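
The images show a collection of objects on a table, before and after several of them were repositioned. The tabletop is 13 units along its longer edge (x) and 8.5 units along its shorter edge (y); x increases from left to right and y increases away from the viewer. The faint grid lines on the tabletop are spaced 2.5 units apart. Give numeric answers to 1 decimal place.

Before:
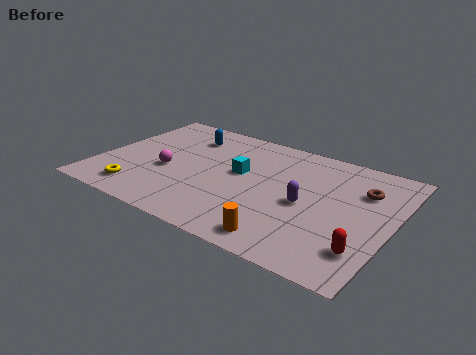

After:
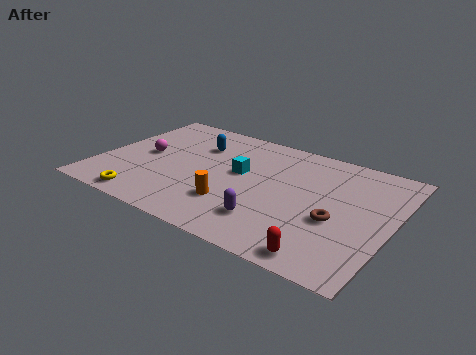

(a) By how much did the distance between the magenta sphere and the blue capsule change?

-0.3

They were about 3.1 units apart before and 2.8 after — 0.3 units closer together.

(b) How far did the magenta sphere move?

1.4

The magenta sphere was near (3.1, 3.5) before and (1.9, 4.3) after, so it travelled √(1.2² + 0.8²) ≈ 1.4 units.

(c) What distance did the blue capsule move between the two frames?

0.8

The blue capsule moved from about (3.4, 6.6) to (4.0, 6.1), a distance of √(0.6² + 0.5²) ≈ 0.8.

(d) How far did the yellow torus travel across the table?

0.6

From (2.2, 1.4) to (2.6, 0.9), the yellow torus covered √(0.4² + 0.5²) ≈ 0.6 units.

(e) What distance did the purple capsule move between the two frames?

2.3

The purple capsule moved from about (9.3, 3.9) to (8.0, 2.0), a distance of √(1.3² + 1.9²) ≈ 2.3.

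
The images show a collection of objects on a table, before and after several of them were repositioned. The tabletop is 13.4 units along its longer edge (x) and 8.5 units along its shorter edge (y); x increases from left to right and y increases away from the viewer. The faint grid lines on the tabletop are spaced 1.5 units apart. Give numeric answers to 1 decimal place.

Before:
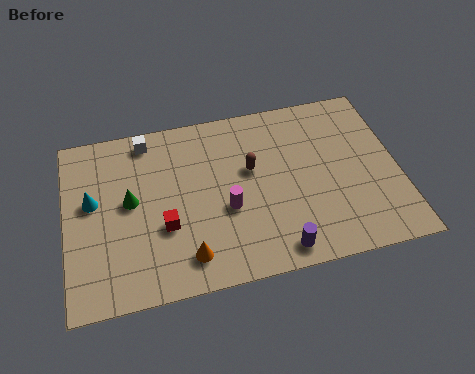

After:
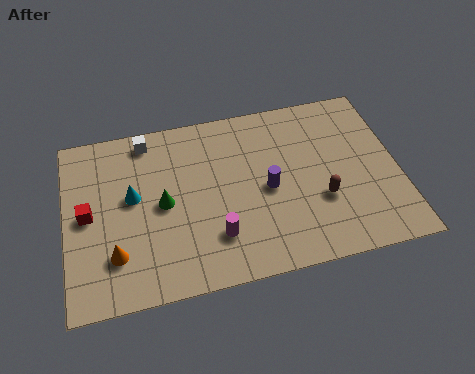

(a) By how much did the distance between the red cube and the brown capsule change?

+5.3

They were about 4.1 units apart before and 9.4 after — 5.3 units further apart.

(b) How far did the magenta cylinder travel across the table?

1.3

The magenta cylinder was near (6.4, 3.4) before and (5.9, 2.2) after, so it travelled √(0.5² + 1.2²) ≈ 1.3 units.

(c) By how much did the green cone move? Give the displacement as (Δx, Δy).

(1.3, -0.4)

The green cone started near (2.6, 4.6) and ended near (3.9, 4.2).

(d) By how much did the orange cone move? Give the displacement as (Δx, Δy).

(-2.8, 0.7)

The orange cone was at about (4.7, 1.5) and moved to about (1.9, 2.2).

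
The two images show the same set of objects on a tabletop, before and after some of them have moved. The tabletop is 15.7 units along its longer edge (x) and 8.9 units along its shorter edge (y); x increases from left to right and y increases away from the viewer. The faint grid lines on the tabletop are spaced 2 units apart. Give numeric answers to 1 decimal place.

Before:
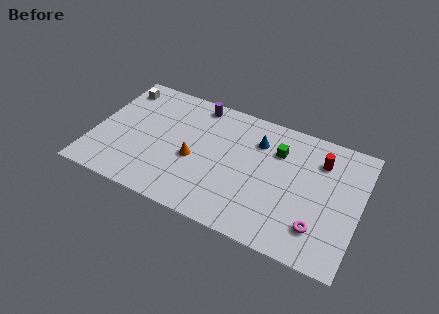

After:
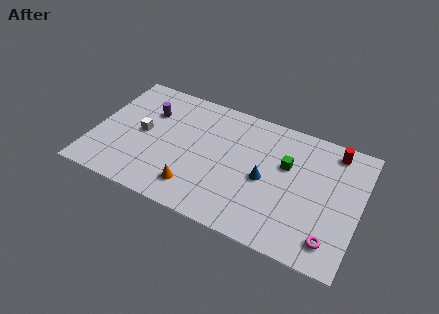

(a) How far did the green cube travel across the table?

1.0

The green cube moved from about (10.7, 6.4) to (11.3, 5.6), a distance of √(0.6² + 0.8²) ≈ 1.0.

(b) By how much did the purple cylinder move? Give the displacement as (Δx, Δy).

(-2.7, -1.7)

The purple cylinder was at about (5.7, 7.9) and moved to about (3.0, 6.2).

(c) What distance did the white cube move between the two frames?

3.4

The white cube was near (1.0, 7.4) before and (2.8, 4.5) after, so it travelled √(1.8² + 2.9²) ≈ 3.4 units.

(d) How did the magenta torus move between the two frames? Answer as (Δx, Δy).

(0.8, -0.5)

The magenta torus started near (13.5, 2.1) and ended near (14.3, 1.6).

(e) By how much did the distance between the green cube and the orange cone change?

+0.9

Before: roughly 5.4 units apart; after: 6.3. That's 0.9 units further apart.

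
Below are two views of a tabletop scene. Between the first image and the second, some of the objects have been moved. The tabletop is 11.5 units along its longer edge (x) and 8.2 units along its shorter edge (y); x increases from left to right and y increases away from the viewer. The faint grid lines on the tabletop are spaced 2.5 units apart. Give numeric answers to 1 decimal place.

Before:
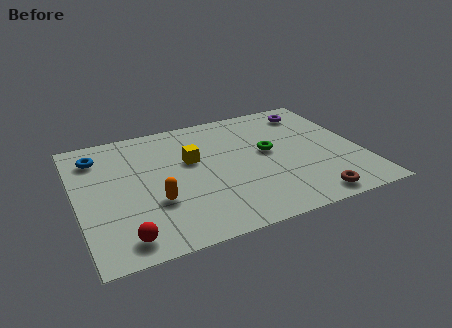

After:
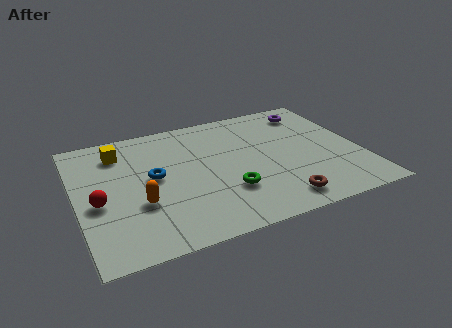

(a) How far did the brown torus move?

1.2

The brown torus was near (9.0, 0.9) before and (7.8, 1.2) after, so it travelled √(1.2² + 0.3²) ≈ 1.2 units.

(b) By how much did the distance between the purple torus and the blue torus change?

-1.7

Before: roughly 8.9 units apart; after: 7.2. That's 1.7 units closer together.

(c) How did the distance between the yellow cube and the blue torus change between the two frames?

-1.6

They were about 4.0 units apart before and 2.4 after — 1.6 units closer together.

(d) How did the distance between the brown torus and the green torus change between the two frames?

-1.5

Before: roughly 3.8 units apart; after: 2.3. That's 1.5 units closer together.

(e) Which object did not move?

the purple torus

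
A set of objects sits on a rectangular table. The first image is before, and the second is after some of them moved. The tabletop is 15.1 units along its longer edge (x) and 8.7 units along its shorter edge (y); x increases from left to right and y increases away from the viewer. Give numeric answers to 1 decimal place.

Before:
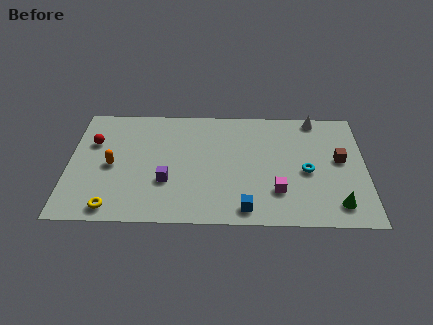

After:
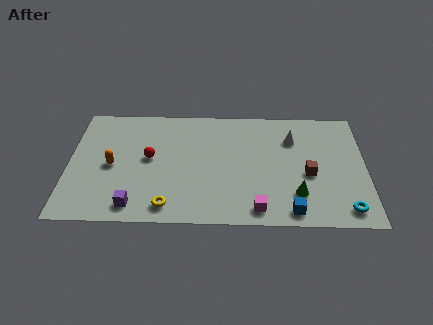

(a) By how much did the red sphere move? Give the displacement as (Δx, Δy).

(2.9, -1.1)

The red sphere started near (1.2, 5.8) and ended near (4.1, 4.7).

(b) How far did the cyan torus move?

3.3

The cyan torus moved from about (12.1, 3.9) to (14.0, 1.2), a distance of √(1.9² + 2.7²) ≈ 3.3.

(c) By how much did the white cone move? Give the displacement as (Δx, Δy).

(-1.2, -1.6)

The white cone started near (12.6, 7.9) and ended near (11.4, 6.3).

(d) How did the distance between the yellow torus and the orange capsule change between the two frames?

+1.0

The distance was about 3.1 in the first image and 4.1 in the second, so they moved 1.0 units further apart.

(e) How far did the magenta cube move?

1.6

The magenta cube moved from about (10.6, 2.4) to (9.6, 1.1), a distance of √(1.0² + 1.3²) ≈ 1.6.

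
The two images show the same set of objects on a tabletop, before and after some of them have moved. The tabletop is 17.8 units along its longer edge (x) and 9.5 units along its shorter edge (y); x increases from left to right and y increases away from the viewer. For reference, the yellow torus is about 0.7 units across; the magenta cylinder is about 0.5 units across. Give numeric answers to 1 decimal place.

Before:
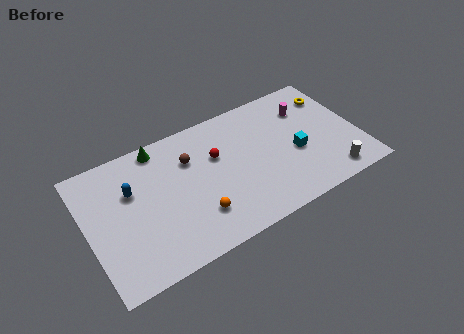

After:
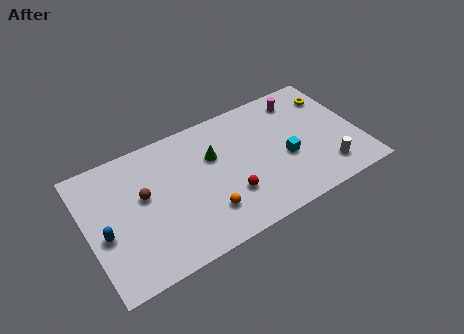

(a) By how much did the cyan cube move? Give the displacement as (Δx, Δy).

(-0.7, -0.1)

From the two frames, the cyan cube sits at roughly (13.6, 4.0) before and (12.9, 3.9) after.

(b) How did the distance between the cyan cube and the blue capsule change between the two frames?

+1.1

The distance was about 10.8 in the first image and 11.9 in the second, so they moved 1.1 units further apart.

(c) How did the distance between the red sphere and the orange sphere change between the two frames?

-2.3

Before: roughly 4.0 units apart; after: 1.7. That's 2.3 units closer together.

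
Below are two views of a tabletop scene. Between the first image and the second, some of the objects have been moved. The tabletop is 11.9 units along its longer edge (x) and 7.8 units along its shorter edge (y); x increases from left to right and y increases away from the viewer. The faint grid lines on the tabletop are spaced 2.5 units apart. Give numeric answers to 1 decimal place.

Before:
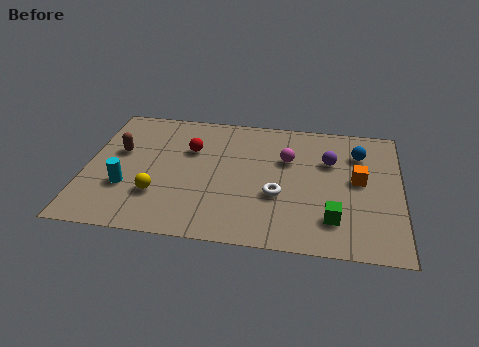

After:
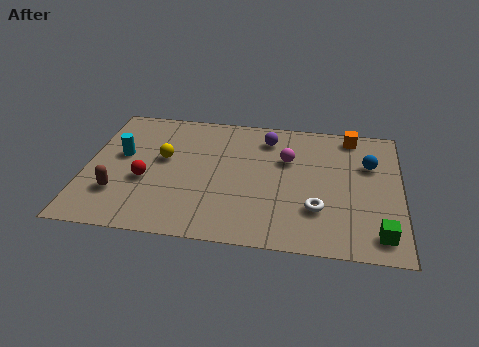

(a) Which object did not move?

the magenta sphere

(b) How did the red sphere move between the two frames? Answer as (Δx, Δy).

(-1.6, -2.1)

The red sphere started near (3.9, 5.2) and ended near (2.3, 3.1).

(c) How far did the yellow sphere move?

2.2

The yellow sphere moved from about (2.8, 2.3) to (2.9, 4.5), a distance of √(0.1² + 2.2²) ≈ 2.2.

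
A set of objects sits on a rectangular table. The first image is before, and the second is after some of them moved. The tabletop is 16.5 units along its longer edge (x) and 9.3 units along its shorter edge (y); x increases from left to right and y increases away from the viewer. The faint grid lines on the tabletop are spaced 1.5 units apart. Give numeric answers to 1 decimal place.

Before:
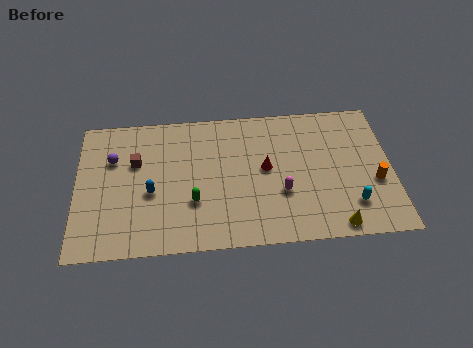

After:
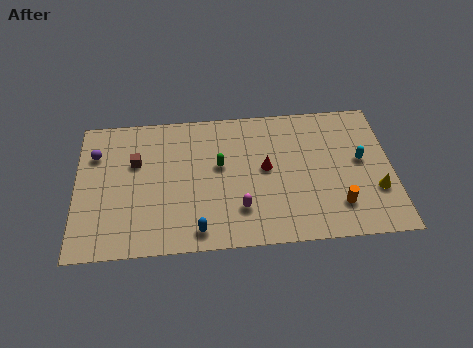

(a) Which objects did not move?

the red cone and the brown cube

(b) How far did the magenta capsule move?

2.4

The magenta capsule moved from about (10.7, 3.3) to (8.5, 2.4), a distance of √(2.2² + 0.9²) ≈ 2.4.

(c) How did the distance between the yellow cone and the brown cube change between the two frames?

+1.4

The distance was about 11.5 in the first image and 12.9 in the second, so they moved 1.4 units further apart.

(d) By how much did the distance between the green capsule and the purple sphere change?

+1.3

They were about 5.3 units apart before and 6.6 after — 1.3 units further apart.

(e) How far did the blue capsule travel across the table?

3.6

The blue capsule was near (3.9, 3.9) before and (6.3, 1.2) after, so it travelled √(2.4² + 2.7²) ≈ 3.6 units.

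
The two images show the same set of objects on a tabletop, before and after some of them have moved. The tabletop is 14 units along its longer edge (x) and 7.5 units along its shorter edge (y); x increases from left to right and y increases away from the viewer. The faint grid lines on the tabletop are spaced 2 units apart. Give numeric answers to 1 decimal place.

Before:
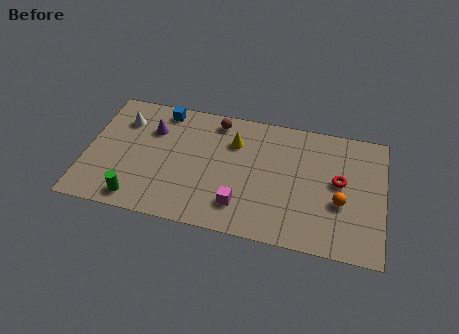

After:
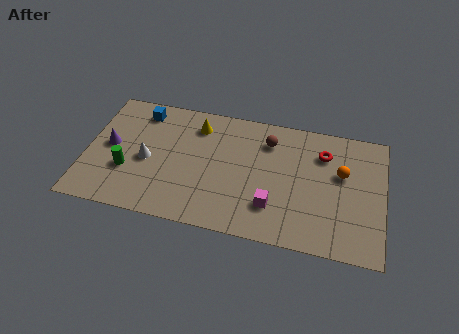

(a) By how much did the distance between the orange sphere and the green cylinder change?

+0.6

The distance was about 9.6 in the first image and 10.2 in the second, so they moved 0.6 units further apart.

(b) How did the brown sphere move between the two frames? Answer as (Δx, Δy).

(2.5, -0.7)

From the two frames, the brown sphere sits at roughly (6.0, 6.5) before and (8.5, 5.8) after.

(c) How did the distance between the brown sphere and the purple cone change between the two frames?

+4.4

The distance was about 3.2 in the first image and 7.6 in the second, so they moved 4.4 units further apart.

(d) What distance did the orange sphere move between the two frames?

1.7

The orange sphere was near (12.0, 2.9) before and (12.0, 4.6) after, so it travelled √(0.0² + 1.7²) ≈ 1.7 units.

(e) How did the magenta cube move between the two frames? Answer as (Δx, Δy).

(1.5, 0.3)

The magenta cube started near (7.4, 1.7) and ended near (8.9, 2.0).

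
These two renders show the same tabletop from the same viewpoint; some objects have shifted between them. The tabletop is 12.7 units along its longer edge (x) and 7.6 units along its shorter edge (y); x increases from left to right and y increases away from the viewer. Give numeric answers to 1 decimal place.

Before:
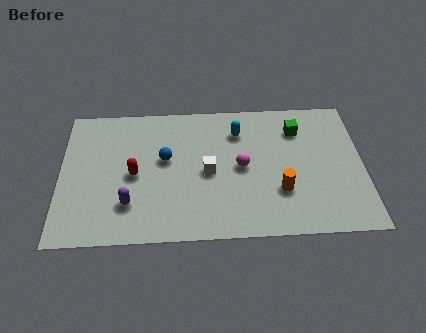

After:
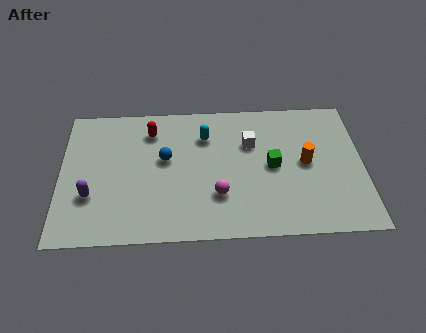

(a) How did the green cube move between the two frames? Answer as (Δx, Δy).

(-1.1, -2.0)

The green cube was at about (10.0, 5.8) and moved to about (8.9, 3.8).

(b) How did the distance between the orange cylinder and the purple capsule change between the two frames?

+2.8

They were about 6.3 units apart before and 9.1 after — 2.8 units further apart.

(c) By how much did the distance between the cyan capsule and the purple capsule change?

-0.3

Before: roughly 6.0 units apart; after: 5.7. That's 0.3 units closer together.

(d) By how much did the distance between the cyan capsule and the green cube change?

+0.8

They were about 2.5 units apart before and 3.3 after — 0.8 units further apart.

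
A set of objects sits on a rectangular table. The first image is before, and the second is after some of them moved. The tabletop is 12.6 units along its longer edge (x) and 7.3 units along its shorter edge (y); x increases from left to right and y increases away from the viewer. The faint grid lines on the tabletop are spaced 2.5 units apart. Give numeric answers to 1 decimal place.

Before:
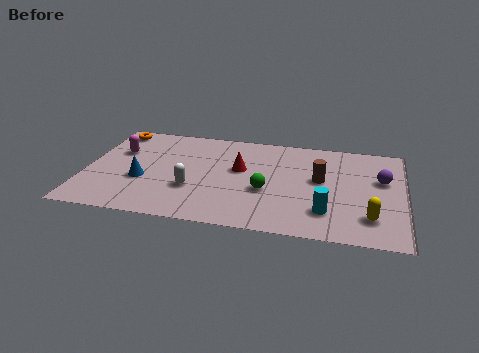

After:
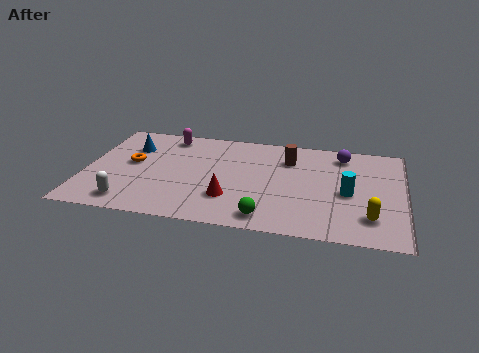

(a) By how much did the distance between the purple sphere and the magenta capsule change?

-3.5

The distance was about 10.5 in the first image and 7.0 in the second, so they moved 3.5 units closer together.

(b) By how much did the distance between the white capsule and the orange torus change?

-2.3

The distance was about 5.2 in the first image and 2.9 in the second, so they moved 2.3 units closer together.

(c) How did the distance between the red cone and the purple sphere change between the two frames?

+0.3

Before: roughly 5.6 units apart; after: 5.9. That's 0.3 units further apart.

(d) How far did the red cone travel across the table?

2.2

The red cone was near (6.1, 4.3) before and (5.8, 2.1) after, so it travelled √(0.3² + 2.2²) ≈ 2.2 units.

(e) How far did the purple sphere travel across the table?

2.3

The purple sphere moved from about (11.7, 4.5) to (10.1, 6.1), a distance of √(1.6² + 1.6²) ≈ 2.3.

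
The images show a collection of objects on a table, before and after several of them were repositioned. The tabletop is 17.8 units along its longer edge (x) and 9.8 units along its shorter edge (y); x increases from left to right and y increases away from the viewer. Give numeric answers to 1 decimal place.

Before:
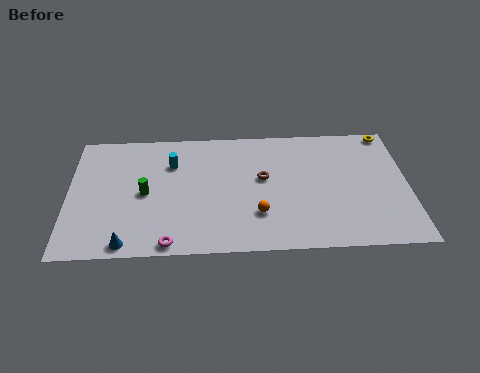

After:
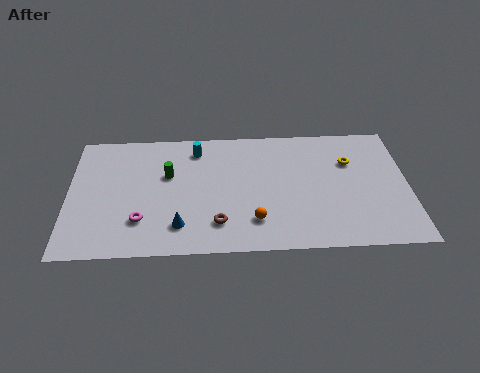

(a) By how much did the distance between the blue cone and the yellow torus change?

-5.9

The distance was about 16.0 in the first image and 10.1 in the second, so they moved 5.9 units closer together.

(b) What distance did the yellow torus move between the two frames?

3.1

From (16.9, 9.0) to (14.8, 6.7), the yellow torus covered √(2.1² + 2.3²) ≈ 3.1 units.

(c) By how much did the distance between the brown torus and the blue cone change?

-6.5

The distance was about 8.5 in the first image and 2.0 in the second, so they moved 6.5 units closer together.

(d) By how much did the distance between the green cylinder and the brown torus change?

-1.6

They were about 6.3 units apart before and 4.7 after — 1.6 units closer together.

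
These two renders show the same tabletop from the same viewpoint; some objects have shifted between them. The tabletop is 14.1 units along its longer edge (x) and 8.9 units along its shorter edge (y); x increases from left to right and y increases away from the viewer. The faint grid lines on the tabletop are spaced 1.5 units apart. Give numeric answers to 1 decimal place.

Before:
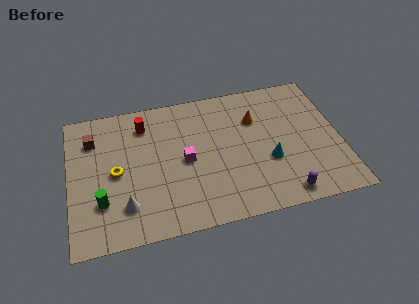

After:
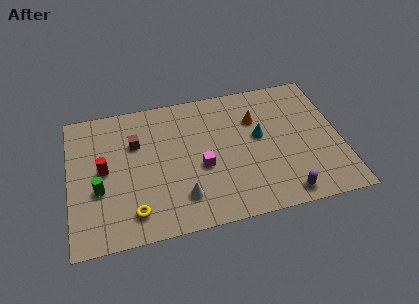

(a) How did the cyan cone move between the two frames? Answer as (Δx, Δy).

(-0.4, 1.7)

The cyan cone started near (10.3, 3.3) and ended near (9.9, 5.0).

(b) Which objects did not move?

the orange cone and the purple capsule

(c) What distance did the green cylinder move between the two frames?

0.8

The green cylinder moved from about (1.6, 2.6) to (1.5, 3.4), a distance of √(0.1² + 0.8²) ≈ 0.8.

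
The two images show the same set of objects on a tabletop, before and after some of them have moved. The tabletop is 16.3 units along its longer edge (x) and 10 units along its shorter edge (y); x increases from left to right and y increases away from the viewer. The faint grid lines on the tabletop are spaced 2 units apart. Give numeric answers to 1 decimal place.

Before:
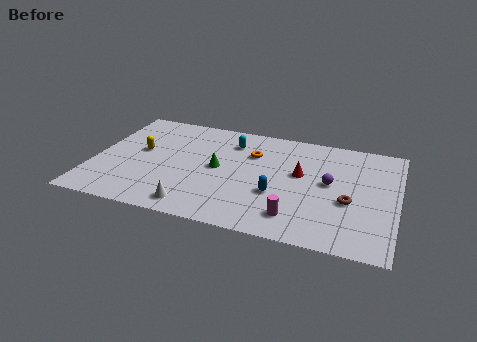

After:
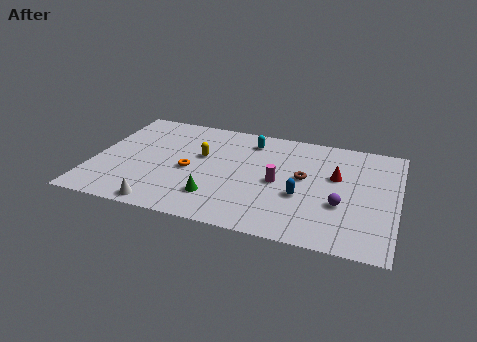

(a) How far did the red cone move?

1.9

The red cone moved from about (11.1, 5.8) to (13.0, 6.1), a distance of √(1.9² + 0.3²) ≈ 1.9.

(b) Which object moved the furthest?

the orange torus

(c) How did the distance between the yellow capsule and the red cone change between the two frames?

-1.4

Before: roughly 8.7 units apart; after: 7.3. That's 1.4 units closer together.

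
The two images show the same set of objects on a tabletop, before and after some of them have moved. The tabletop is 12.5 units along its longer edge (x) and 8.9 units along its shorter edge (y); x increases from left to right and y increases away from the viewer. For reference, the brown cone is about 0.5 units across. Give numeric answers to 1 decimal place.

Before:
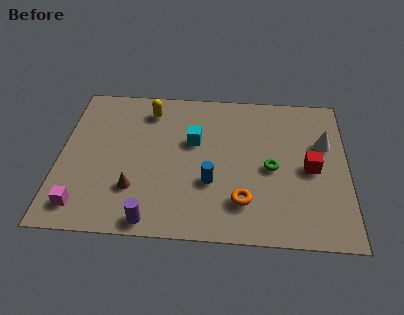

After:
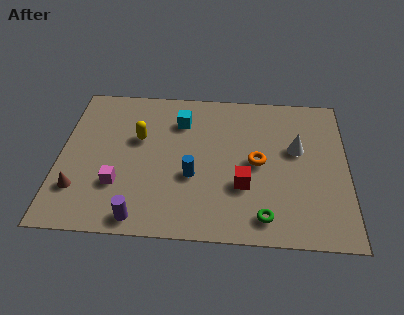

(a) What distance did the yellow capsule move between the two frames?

1.8

The yellow capsule was near (3.8, 7.3) before and (3.4, 5.5) after, so it travelled √(0.4² + 1.8²) ≈ 1.8 units.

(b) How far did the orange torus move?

2.4

The orange torus moved from about (8.0, 2.1) to (8.6, 4.4), a distance of √(0.6² + 2.3²) ≈ 2.4.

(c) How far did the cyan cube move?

1.3

The cyan cube was near (5.8, 5.5) before and (5.2, 6.7) after, so it travelled √(0.6² + 1.2²) ≈ 1.3 units.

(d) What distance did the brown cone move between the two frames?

2.4

The brown cone moved from about (3.3, 2.5) to (0.9, 2.3), a distance of √(2.4² + 0.2²) ≈ 2.4.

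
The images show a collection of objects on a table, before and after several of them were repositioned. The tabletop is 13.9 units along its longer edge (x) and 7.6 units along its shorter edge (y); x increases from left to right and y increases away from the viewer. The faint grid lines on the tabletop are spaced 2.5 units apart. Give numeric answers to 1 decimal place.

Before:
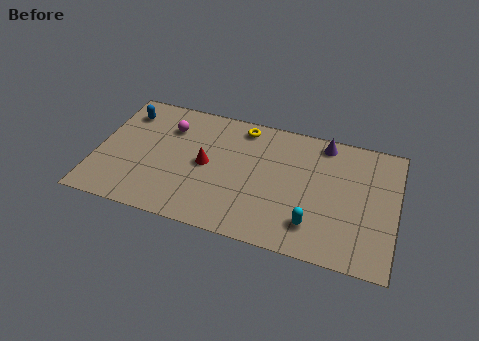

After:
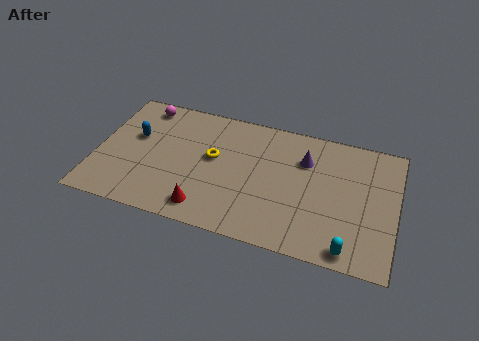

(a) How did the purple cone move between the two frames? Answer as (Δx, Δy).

(-0.8, -1.3)

The purple cone was at about (10.4, 6.7) and moved to about (9.6, 5.4).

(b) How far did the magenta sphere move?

1.6

From (3.2, 5.6) to (1.9, 6.6), the magenta sphere covered √(1.3² + 1.0²) ≈ 1.6 units.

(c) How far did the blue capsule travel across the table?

1.5

The blue capsule was near (1.1, 6.0) before and (1.7, 4.6) after, so it travelled √(0.6² + 1.4²) ≈ 1.5 units.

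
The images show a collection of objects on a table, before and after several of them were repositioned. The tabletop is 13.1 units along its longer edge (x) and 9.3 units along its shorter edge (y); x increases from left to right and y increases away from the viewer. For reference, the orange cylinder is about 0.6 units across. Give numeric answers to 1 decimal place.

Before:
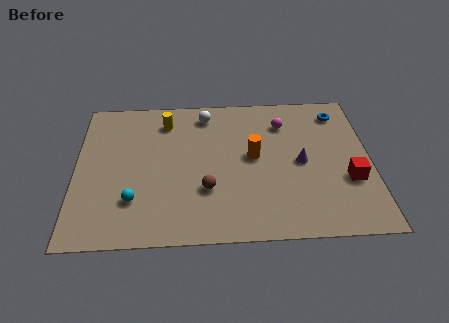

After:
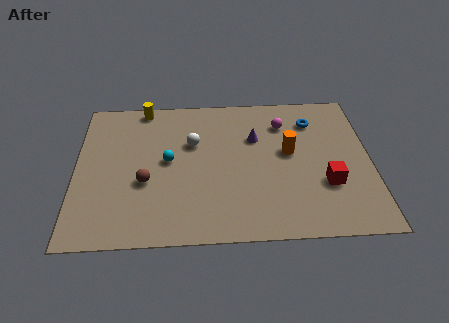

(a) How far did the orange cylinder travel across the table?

1.6

From (7.9, 5.0) to (9.5, 5.2), the orange cylinder covered √(1.6² + 0.2²) ≈ 1.6 units.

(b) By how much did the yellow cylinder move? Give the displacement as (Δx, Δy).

(-1.0, 1.0)

From the two frames, the yellow cylinder sits at roughly (4.0, 7.5) before and (3.0, 8.5) after.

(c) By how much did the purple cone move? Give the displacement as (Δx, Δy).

(-2.0, 1.7)

The purple cone was at about (10.0, 4.5) and moved to about (8.0, 6.2).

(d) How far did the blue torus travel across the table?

1.3

The blue torus was near (11.8, 7.7) before and (10.6, 7.2) after, so it travelled √(1.2² + 0.5²) ≈ 1.3 units.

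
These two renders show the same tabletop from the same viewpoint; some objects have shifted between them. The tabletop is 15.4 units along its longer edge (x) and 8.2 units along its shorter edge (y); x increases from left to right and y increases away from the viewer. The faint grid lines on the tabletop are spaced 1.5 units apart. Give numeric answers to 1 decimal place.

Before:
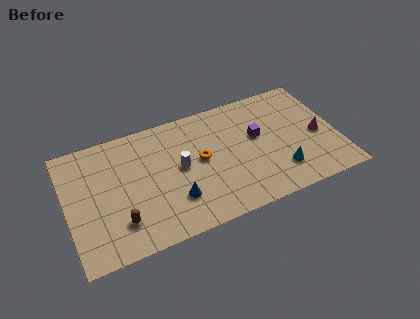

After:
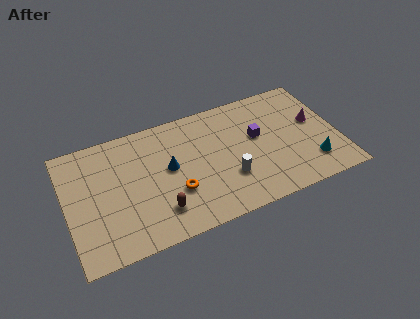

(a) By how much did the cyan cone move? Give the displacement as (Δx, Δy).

(1.8, -0.1)

From the two frames, the cyan cone sits at roughly (11.9, 2.0) before and (13.7, 1.9) after.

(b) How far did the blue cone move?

2.2

From (5.9, 2.3) to (5.8, 4.5), the blue cone covered √(0.1² + 2.2²) ≈ 2.2 units.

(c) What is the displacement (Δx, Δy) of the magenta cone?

(-0.1, 1.0)

From the two frames, the magenta cone sits at roughly (14.3, 3.7) before and (14.2, 4.7) after.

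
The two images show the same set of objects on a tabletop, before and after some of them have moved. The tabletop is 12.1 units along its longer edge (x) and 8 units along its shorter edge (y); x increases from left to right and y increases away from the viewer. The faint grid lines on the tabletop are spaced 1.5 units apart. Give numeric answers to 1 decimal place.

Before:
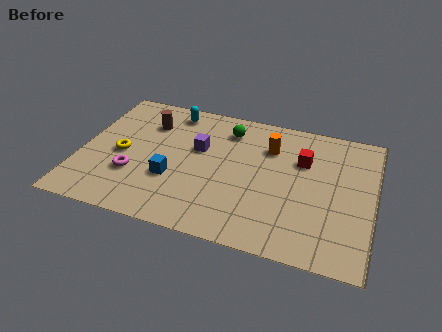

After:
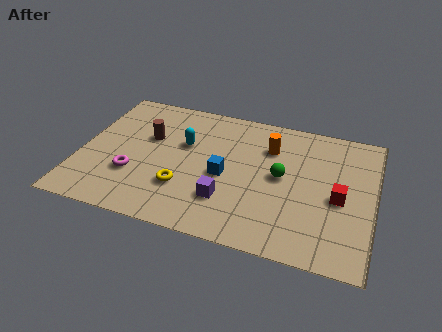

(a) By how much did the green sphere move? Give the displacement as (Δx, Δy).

(2.4, -2.2)

The green sphere started near (5.9, 6.4) and ended near (8.3, 4.2).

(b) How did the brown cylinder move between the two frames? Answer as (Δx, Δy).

(0.1, -0.9)

The brown cylinder was at about (2.6, 5.9) and moved to about (2.7, 5.0).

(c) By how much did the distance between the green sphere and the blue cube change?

-1.7

Before: roughly 4.1 units apart; after: 2.4. That's 1.7 units closer together.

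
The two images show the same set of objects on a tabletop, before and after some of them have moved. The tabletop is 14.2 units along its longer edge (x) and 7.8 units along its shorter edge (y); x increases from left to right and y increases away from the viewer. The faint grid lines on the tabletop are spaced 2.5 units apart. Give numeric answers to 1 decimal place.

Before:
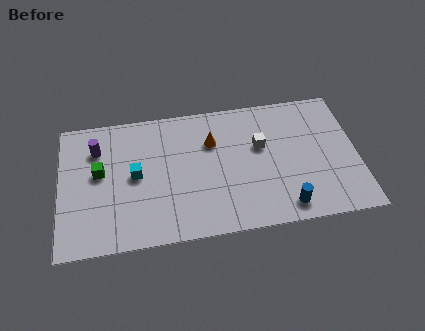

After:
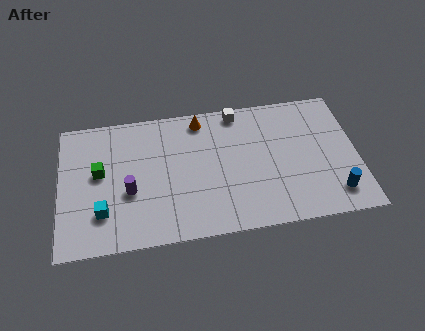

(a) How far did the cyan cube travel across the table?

2.5

From (3.6, 4.0) to (2.0, 2.1), the cyan cube covered √(1.6² + 1.9²) ≈ 2.5 units.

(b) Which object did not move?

the green cube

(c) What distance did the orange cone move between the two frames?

1.5

The orange cone was near (7.3, 5.4) before and (6.8, 6.8) after, so it travelled √(0.5² + 1.4²) ≈ 1.5 units.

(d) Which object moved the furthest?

the purple cylinder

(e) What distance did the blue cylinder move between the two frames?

2.4

From (10.6, 1.1) to (13.0, 1.5), the blue cylinder covered √(2.4² + 0.4²) ≈ 2.4 units.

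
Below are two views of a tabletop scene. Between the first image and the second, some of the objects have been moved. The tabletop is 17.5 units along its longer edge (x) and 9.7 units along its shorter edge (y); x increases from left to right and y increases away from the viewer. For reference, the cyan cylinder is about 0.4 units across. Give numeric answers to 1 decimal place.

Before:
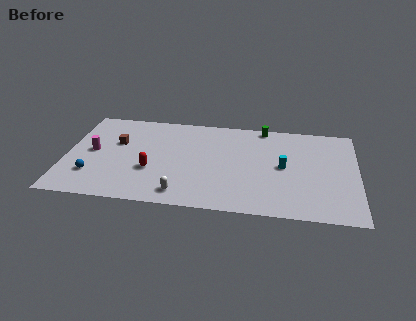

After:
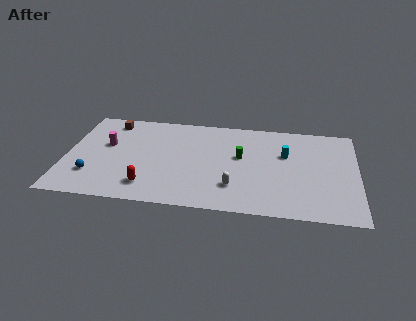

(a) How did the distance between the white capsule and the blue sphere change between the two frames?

+3.0

They were about 5.5 units apart before and 8.5 after — 3.0 units further apart.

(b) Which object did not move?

the blue sphere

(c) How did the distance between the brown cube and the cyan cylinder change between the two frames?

+0.7

Before: roughly 10.2 units apart; after: 10.9. That's 0.7 units further apart.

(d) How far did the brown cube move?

2.3

The brown cube was near (3.0, 6.1) before and (2.5, 8.3) after, so it travelled √(0.5² + 2.2²) ≈ 2.3 units.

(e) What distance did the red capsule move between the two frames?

1.6

From (5.2, 3.5) to (5.1, 1.9), the red capsule covered √(0.1² + 1.6²) ≈ 1.6 units.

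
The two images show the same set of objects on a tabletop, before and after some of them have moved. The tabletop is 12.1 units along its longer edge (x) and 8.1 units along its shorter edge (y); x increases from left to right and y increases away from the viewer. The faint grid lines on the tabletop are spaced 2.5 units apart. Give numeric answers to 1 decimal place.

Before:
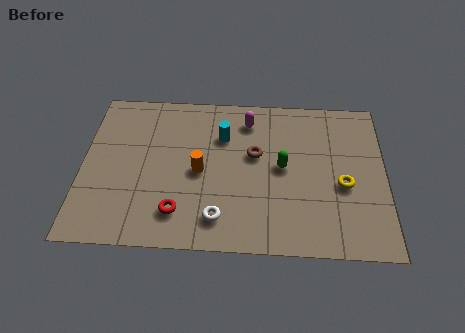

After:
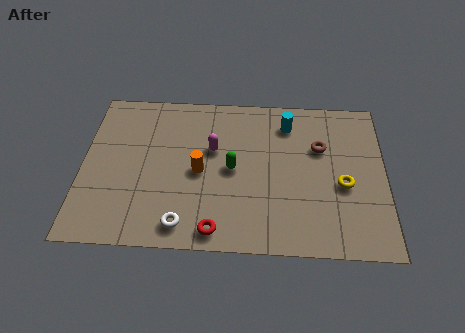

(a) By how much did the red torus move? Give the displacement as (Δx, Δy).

(1.5, -0.8)

The red torus started near (3.9, 1.7) and ended near (5.4, 0.9).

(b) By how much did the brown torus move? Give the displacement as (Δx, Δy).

(2.6, 0.5)

The brown torus started near (6.9, 4.8) and ended near (9.5, 5.3).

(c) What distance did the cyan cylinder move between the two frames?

2.7

The cyan cylinder moved from about (5.6, 5.7) to (8.2, 6.5), a distance of √(2.6² + 0.8²) ≈ 2.7.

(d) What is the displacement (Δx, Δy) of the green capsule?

(-2.0, -0.2)

The green capsule started near (8.0, 4.2) and ended near (6.0, 4.0).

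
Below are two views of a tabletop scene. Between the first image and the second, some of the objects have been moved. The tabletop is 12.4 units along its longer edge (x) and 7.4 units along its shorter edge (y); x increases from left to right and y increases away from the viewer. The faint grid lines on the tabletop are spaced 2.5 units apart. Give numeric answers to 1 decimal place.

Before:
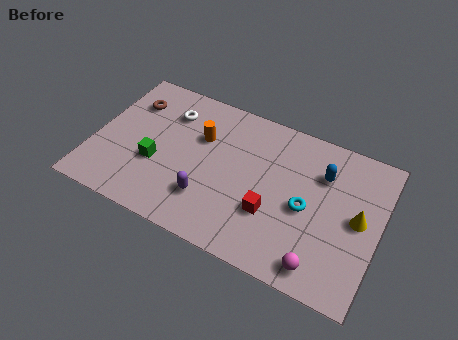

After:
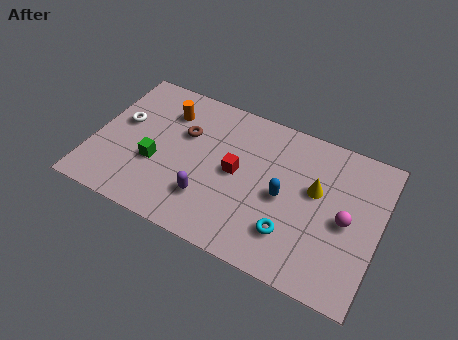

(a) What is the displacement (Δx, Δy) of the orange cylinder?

(-1.6, 0.7)

From the two frames, the orange cylinder sits at roughly (4.5, 4.9) before and (2.9, 5.6) after.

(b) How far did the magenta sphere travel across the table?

2.6

The magenta sphere was near (10.2, 1.0) before and (11.0, 3.5) after, so it travelled √(0.8² + 2.5²) ≈ 2.6 units.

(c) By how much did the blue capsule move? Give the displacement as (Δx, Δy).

(-1.5, -1.8)

The blue capsule was at about (9.8, 5.3) and moved to about (8.3, 3.5).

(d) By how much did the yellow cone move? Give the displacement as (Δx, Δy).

(-1.9, 0.6)

The yellow cone was at about (11.5, 3.8) and moved to about (9.6, 4.4).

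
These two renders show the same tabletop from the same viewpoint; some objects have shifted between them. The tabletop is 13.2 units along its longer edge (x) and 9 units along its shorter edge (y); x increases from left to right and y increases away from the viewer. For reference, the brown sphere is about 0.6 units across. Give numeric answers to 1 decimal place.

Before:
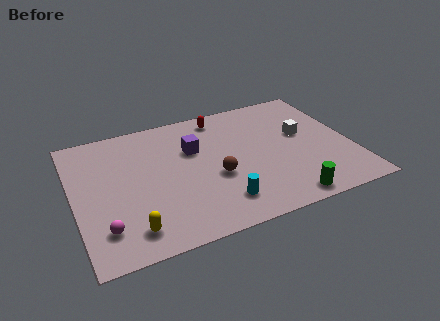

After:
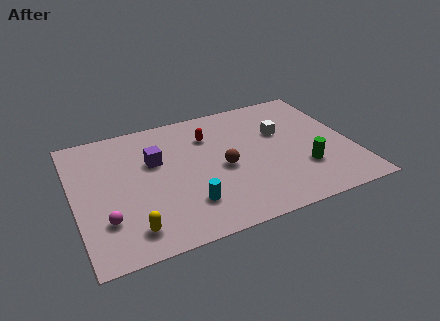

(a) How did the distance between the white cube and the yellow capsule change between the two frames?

-0.7

They were about 9.4 units apart before and 8.7 after — 0.7 units closer together.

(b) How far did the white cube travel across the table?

1.1

The white cube moved from about (11.0, 5.2) to (10.0, 5.7), a distance of √(1.0² + 0.5²) ≈ 1.1.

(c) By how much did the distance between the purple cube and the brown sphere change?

+1.1

Before: roughly 2.4 units apart; after: 3.5. That's 1.1 units further apart.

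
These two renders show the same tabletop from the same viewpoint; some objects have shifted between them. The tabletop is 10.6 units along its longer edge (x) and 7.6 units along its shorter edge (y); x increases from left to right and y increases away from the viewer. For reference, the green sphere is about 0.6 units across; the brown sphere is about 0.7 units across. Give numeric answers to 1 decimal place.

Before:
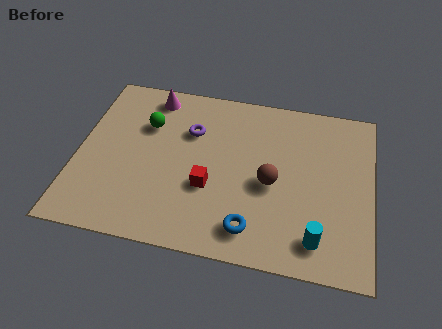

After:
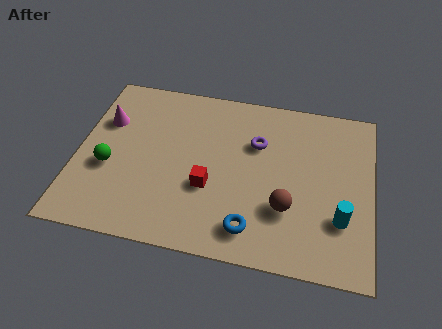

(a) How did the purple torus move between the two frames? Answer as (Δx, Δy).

(2.4, -0.1)

The purple torus was at about (4.0, 5.2) and moved to about (6.4, 5.1).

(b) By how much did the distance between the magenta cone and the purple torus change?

+3.4

The distance was about 2.1 in the first image and 5.5 in the second, so they moved 3.4 units further apart.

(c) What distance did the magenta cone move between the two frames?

2.2

The magenta cone moved from about (2.5, 6.6) to (0.9, 5.1), a distance of √(1.6² + 1.5²) ≈ 2.2.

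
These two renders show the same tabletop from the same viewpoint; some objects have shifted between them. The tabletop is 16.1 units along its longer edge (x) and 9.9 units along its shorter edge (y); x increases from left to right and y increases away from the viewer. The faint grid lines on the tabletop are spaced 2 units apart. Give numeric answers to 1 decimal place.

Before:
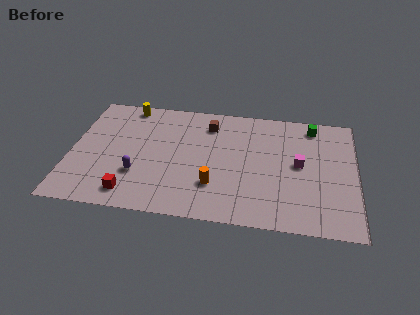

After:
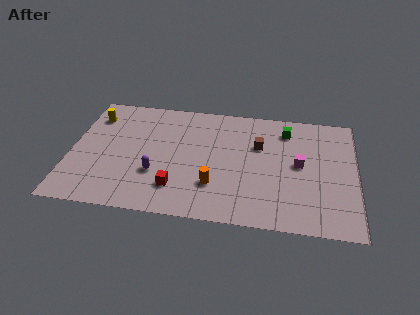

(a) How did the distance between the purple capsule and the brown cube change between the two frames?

+0.4

The distance was about 6.1 in the first image and 6.5 in the second, so they moved 0.4 units further apart.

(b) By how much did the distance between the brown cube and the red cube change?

-1.4

They were about 7.6 units apart before and 6.2 after — 1.4 units closer together.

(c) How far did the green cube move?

1.6

From (13.6, 8.6) to (12.1, 8.0), the green cube covered √(1.5² + 0.6²) ≈ 1.6 units.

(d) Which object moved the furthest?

the brown cube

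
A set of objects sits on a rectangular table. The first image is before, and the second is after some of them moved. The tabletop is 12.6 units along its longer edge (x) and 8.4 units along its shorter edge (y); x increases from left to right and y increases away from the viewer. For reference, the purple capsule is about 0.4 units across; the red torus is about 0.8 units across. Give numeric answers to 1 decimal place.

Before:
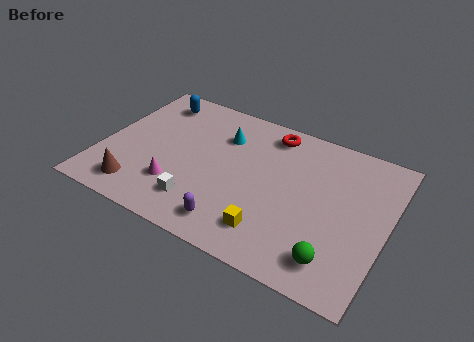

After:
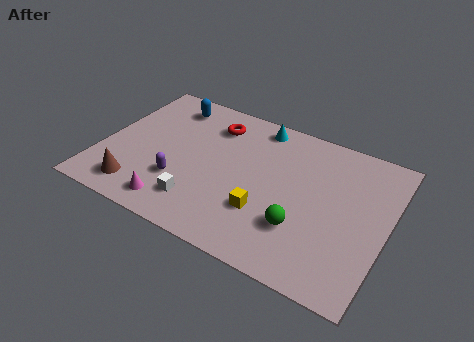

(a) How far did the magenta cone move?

1.1

The magenta cone moved from about (3.6, 2.3) to (3.7, 1.2), a distance of √(0.1² + 1.1²) ≈ 1.1.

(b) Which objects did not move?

the brown cone and the white cube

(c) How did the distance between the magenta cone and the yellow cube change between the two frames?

-0.3

They were about 4.3 units apart before and 4.0 after — 0.3 units closer together.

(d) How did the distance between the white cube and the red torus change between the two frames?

-1.1

Before: roughly 5.9 units apart; after: 4.8. That's 1.1 units closer together.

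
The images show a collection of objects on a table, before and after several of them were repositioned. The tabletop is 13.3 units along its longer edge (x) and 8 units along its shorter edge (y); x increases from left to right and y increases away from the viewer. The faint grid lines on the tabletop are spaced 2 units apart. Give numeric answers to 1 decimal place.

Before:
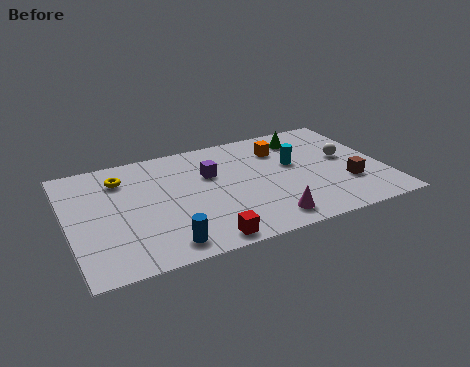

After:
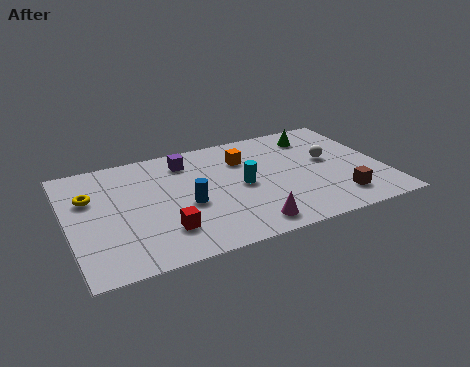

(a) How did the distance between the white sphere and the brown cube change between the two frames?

+1.0

Before: roughly 1.9 units apart; after: 2.9. That's 1.0 units further apart.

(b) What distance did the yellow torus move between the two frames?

1.7

The yellow torus moved from about (2.4, 6.2) to (1.0, 5.3), a distance of √(1.4² + 0.9²) ≈ 1.7.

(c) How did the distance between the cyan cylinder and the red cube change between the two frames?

-1.8

The distance was about 5.8 in the first image and 4.0 in the second, so they moved 1.8 units closer together.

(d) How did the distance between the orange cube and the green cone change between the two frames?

+2.1

They were about 1.2 units apart before and 3.3 after — 2.1 units further apart.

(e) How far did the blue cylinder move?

2.6

From (3.7, 1.1) to (4.9, 3.4), the blue cylinder covered √(1.2² + 2.3²) ≈ 2.6 units.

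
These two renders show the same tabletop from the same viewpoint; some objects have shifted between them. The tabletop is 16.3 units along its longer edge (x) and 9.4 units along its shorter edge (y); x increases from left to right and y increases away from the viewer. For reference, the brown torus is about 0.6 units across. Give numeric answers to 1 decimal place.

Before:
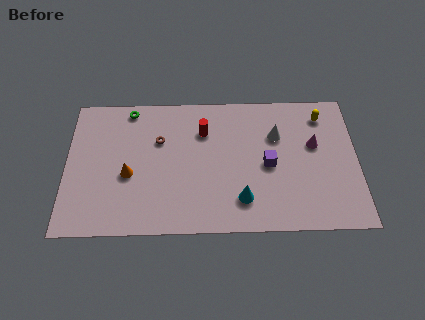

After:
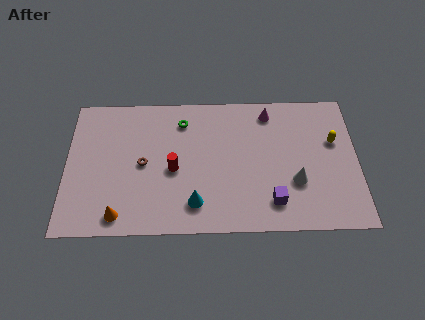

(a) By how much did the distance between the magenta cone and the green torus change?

-5.8

The distance was about 10.7 in the first image and 4.9 in the second, so they moved 5.8 units closer together.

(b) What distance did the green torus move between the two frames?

3.1

The green torus moved from about (3.5, 8.4) to (6.5, 7.5), a distance of √(3.0² + 0.9²) ≈ 3.1.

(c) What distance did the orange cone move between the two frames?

2.7

The orange cone was near (3.5, 3.9) before and (3.0, 1.2) after, so it travelled √(0.5² + 2.7²) ≈ 2.7 units.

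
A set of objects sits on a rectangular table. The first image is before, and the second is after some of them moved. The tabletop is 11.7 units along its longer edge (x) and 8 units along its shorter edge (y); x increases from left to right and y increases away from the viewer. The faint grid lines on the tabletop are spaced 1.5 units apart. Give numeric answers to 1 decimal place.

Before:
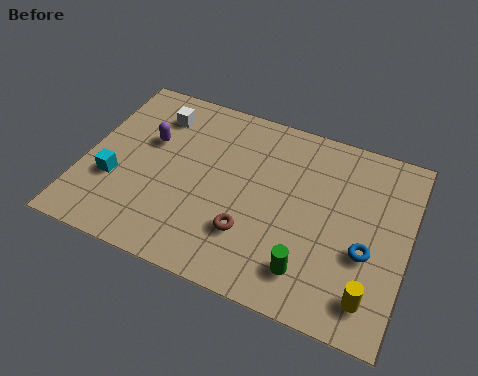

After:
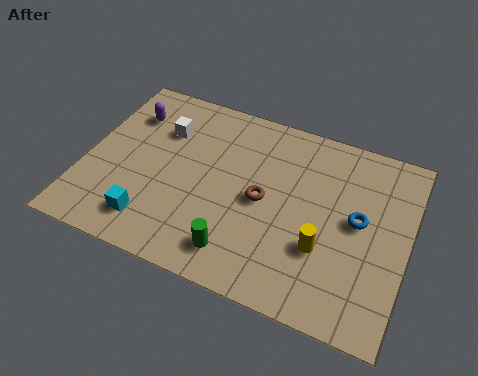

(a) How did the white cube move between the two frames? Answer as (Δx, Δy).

(0.3, -0.6)

From the two frames, the white cube sits at roughly (2.3, 6.3) before and (2.6, 5.7) after.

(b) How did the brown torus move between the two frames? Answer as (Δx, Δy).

(0.3, 1.6)

From the two frames, the brown torus sits at roughly (6.2, 2.3) before and (6.5, 3.9) after.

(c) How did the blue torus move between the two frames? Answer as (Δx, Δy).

(-0.4, 1.2)

The blue torus started near (10.3, 3.1) and ended near (9.9, 4.3).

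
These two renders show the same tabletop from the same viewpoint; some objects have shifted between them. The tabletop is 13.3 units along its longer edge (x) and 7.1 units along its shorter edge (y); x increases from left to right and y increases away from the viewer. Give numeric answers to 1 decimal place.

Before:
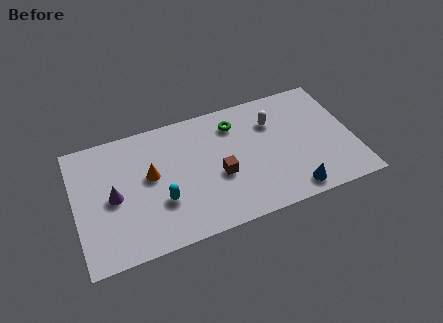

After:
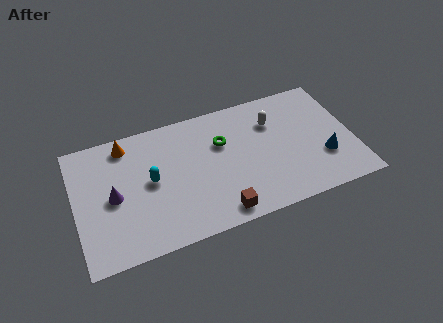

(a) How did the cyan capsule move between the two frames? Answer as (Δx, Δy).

(-0.4, 1.3)

The cyan capsule started near (4.0, 2.4) and ended near (3.6, 3.7).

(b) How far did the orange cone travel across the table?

2.3

From (3.6, 4.0) to (2.6, 6.1), the orange cone covered √(1.0² + 2.1²) ≈ 2.3 units.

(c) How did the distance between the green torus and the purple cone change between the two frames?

-0.9

They were about 6.4 units apart before and 5.5 after — 0.9 units closer together.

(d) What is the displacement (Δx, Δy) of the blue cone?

(1.7, 1.4)

From the two frames, the blue cone sits at roughly (10.1, 0.9) before and (11.8, 2.3) after.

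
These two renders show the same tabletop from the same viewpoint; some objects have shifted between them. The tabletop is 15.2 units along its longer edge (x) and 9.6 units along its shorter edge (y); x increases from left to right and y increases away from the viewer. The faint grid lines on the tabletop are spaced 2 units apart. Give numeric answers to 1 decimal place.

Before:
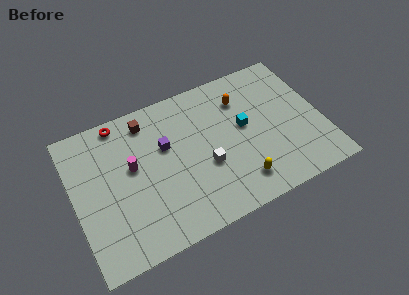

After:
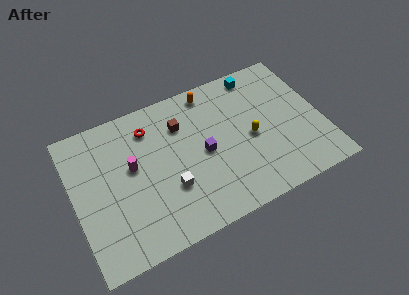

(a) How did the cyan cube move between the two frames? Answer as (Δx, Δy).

(1.3, 3.2)

The cyan cube started near (10.5, 5.3) and ended near (11.8, 8.5).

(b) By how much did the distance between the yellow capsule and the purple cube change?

-2.9

Before: roughly 5.8 units apart; after: 2.9. That's 2.9 units closer together.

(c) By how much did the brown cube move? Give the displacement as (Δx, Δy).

(2.0, -1.1)

The brown cube started near (4.8, 8.1) and ended near (6.8, 7.0).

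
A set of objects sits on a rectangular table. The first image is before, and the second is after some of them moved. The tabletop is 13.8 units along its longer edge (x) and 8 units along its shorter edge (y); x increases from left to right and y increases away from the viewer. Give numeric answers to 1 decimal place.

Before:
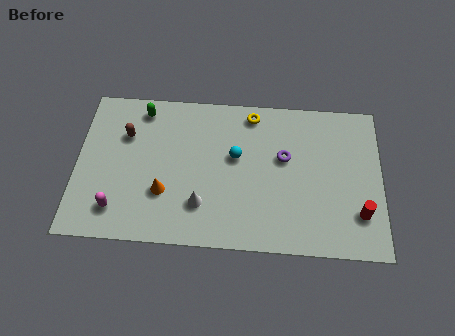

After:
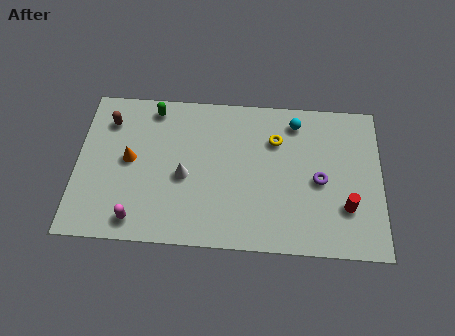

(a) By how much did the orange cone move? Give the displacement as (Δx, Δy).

(-1.6, 1.6)

The orange cone was at about (4.0, 2.6) and moved to about (2.4, 4.2).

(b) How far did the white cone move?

1.6

From (5.7, 2.1) to (4.9, 3.5), the white cone covered √(0.8² + 1.4²) ≈ 1.6 units.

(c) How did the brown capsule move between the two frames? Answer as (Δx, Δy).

(-0.8, 0.7)

From the two frames, the brown capsule sits at roughly (2.2, 5.5) before and (1.4, 6.2) after.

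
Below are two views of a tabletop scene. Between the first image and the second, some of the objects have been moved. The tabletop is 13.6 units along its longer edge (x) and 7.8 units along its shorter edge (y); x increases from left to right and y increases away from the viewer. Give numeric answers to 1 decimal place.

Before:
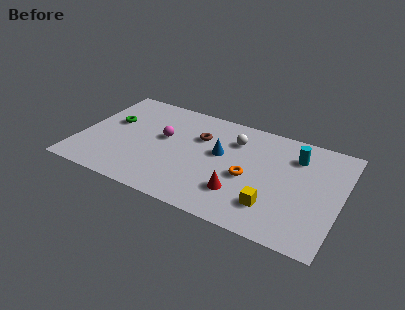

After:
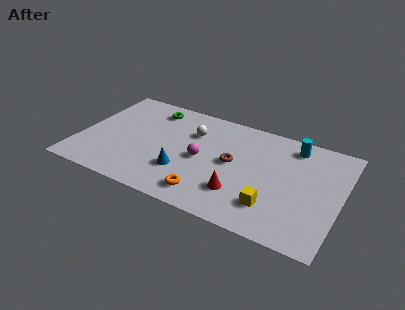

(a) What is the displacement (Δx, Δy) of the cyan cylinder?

(-0.2, 0.7)

The cyan cylinder was at about (11.1, 5.9) and moved to about (10.9, 6.6).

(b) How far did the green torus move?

2.6

The green torus moved from about (1.5, 4.7) to (3.4, 6.5), a distance of √(1.9² + 1.8²) ≈ 2.6.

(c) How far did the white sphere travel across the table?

2.2

The white sphere was near (7.9, 5.8) before and (5.7, 5.5) after, so it travelled √(2.2² + 0.3²) ≈ 2.2 units.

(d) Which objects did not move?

the red cone and the yellow cube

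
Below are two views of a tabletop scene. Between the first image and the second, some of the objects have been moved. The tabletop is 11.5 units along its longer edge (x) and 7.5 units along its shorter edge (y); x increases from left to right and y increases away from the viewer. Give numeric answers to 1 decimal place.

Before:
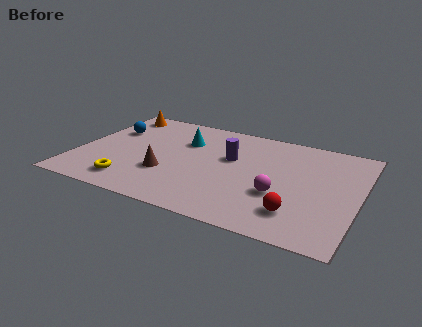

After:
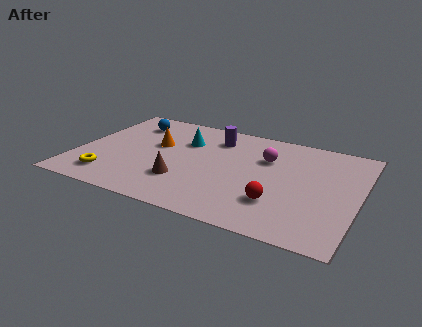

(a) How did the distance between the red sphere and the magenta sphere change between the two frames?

+1.8

Before: roughly 1.3 units apart; after: 3.1. That's 1.8 units further apart.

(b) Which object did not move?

the cyan cone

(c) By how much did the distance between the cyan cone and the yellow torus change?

+0.3

They were about 4.3 units apart before and 4.6 after — 0.3 units further apart.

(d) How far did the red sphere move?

0.9

From (9.2, 1.7) to (8.4, 2.1), the red sphere covered √(0.8² + 0.4²) ≈ 0.9 units.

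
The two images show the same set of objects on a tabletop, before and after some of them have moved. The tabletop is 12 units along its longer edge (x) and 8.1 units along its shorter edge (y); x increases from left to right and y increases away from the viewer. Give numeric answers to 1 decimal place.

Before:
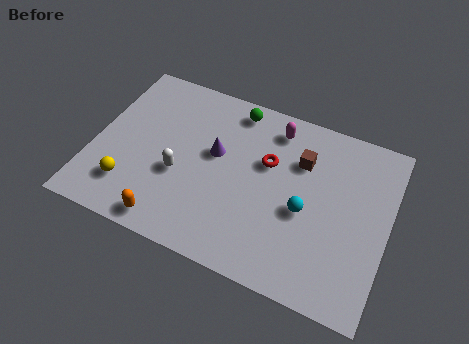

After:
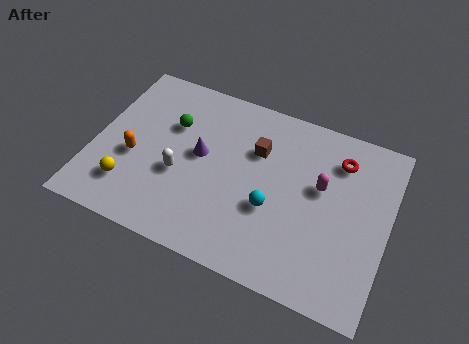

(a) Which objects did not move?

the white capsule and the yellow sphere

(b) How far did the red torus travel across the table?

3.0

The red torus moved from about (7.0, 5.1) to (9.8, 6.3), a distance of √(2.8² + 1.2²) ≈ 3.0.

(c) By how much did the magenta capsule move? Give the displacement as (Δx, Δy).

(2.1, -2.0)

The magenta capsule started near (7.1, 6.8) and ended near (9.2, 4.8).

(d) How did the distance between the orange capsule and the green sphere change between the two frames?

-4.0

Before: roughly 6.5 units apart; after: 2.5. That's 4.0 units closer together.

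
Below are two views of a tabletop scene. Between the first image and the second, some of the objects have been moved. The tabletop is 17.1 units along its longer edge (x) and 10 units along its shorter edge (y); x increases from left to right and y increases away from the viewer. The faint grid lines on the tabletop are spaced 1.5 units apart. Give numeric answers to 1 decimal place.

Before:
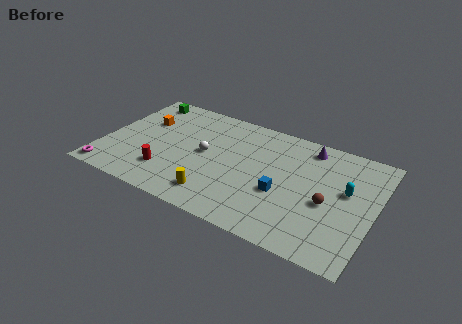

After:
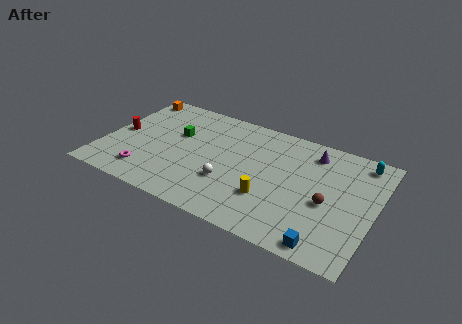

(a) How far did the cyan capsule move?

3.0

From (15.3, 5.8) to (15.9, 8.7), the cyan capsule covered √(0.6² + 2.9²) ≈ 3.0 units.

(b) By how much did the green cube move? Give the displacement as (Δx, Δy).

(2.7, -2.5)

From the two frames, the green cube sits at roughly (1.7, 8.7) before and (4.4, 6.2) after.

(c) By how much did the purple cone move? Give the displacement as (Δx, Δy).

(0.3, -0.4)

The purple cone was at about (12.6, 8.6) and moved to about (12.9, 8.2).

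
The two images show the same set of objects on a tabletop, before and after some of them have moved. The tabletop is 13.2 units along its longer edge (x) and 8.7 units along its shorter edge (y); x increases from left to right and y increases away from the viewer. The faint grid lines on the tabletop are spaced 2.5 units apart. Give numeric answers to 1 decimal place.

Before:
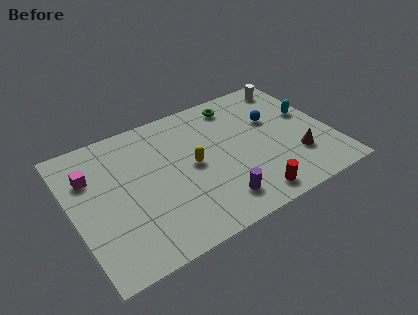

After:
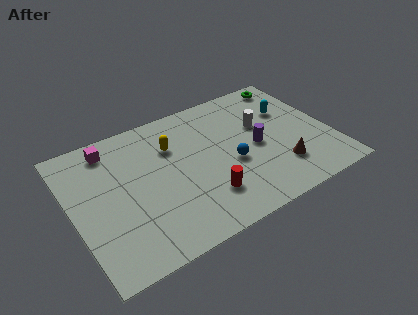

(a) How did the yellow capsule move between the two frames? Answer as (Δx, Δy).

(-0.8, 1.7)

The yellow capsule was at about (6.1, 4.4) and moved to about (5.3, 6.1).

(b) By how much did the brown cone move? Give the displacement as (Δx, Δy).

(-0.9, -0.3)

The brown cone was at about (11.2, 2.5) and moved to about (10.3, 2.2).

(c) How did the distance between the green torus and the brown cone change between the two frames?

+0.3

The distance was about 5.4 in the first image and 5.7 in the second, so they moved 0.3 units further apart.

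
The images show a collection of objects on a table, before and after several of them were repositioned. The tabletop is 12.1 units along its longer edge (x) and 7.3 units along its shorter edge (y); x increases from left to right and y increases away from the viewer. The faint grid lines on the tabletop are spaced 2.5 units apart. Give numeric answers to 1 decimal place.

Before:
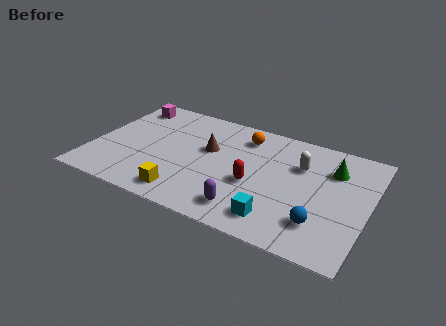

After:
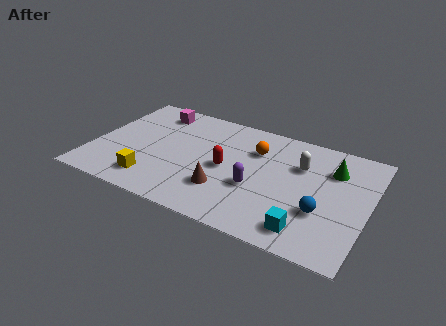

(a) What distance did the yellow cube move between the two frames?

1.5

The yellow cube moved from about (4.4, 1.1) to (2.9, 1.4), a distance of √(1.5² + 0.3²) ≈ 1.5.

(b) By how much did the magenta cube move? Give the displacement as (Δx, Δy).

(1.2, 0.0)

The magenta cube started near (1.1, 6.1) and ended near (2.3, 6.1).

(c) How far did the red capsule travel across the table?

1.4

The red capsule was near (7.2, 3.0) before and (5.9, 3.5) after, so it travelled √(1.3² + 0.5²) ≈ 1.4 units.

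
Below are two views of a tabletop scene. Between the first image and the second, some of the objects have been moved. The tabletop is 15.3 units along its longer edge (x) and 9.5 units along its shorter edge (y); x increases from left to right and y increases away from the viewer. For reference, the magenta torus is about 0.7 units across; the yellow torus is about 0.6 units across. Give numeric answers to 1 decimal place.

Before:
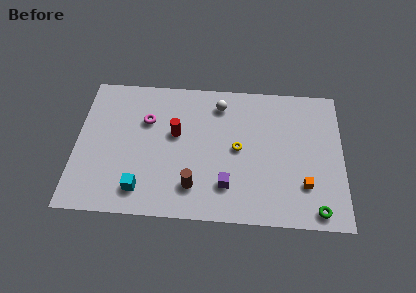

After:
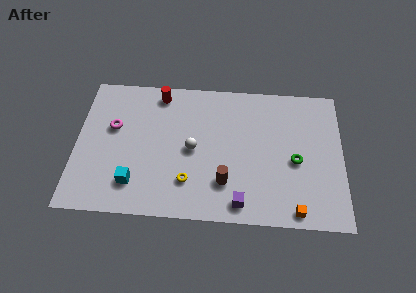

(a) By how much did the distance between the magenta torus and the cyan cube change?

-0.8

Before: roughly 4.7 units apart; after: 3.9. That's 0.8 units closer together.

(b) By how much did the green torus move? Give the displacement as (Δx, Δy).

(-1.2, 3.2)

The green torus started near (13.8, 1.0) and ended near (12.6, 4.2).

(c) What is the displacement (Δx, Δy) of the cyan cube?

(-0.4, 0.4)

The cyan cube started near (3.8, 1.7) and ended near (3.4, 2.1).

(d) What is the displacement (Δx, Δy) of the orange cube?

(-0.5, -1.7)

From the two frames, the orange cube sits at roughly (13.1, 2.6) before and (12.6, 0.9) after.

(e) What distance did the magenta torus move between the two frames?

2.0

The magenta torus moved from about (4.0, 6.4) to (2.1, 5.8), a distance of √(1.9² + 0.6²) ≈ 2.0.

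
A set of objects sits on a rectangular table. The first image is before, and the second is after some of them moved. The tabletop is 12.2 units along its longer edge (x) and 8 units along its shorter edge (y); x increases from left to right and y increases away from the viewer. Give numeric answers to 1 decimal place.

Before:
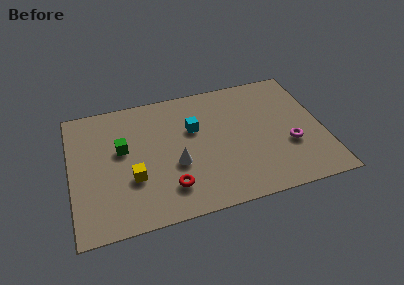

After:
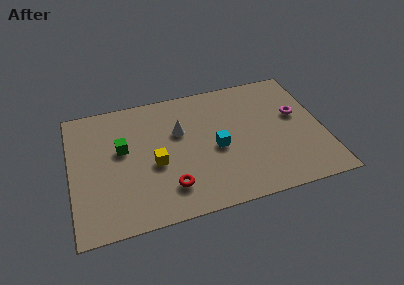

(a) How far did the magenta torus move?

1.9

The magenta torus moved from about (10.5, 2.9) to (11.0, 4.7), a distance of √(0.5² + 1.8²) ≈ 1.9.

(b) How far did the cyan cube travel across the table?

1.8

From (6.0, 5.1) to (7.0, 3.6), the cyan cube covered √(1.0² + 1.5²) ≈ 1.8 units.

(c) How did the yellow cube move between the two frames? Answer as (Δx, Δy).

(1.1, 0.6)

The yellow cube was at about (2.9, 2.8) and moved to about (4.0, 3.4).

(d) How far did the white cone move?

2.0

The white cone was near (5.0, 3.1) before and (5.3, 5.1) after, so it travelled √(0.3² + 2.0²) ≈ 2.0 units.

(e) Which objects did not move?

the green cube and the red torus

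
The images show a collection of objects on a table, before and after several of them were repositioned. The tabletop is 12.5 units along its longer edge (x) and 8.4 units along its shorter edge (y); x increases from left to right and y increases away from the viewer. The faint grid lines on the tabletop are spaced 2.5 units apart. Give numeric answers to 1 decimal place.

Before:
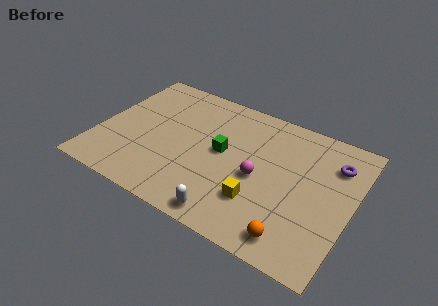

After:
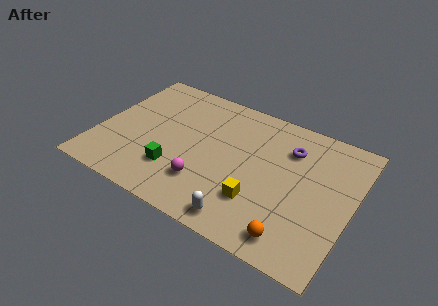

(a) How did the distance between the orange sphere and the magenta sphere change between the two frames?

+1.3

They were about 3.3 units apart before and 4.6 after — 1.3 units further apart.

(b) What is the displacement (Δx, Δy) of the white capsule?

(0.7, 0.1)

The white capsule started near (7.0, 0.9) and ended near (7.7, 1.0).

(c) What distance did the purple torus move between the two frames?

2.2

The purple torus moved from about (11.4, 6.3) to (9.2, 6.2), a distance of √(2.2² + 0.1²) ≈ 2.2.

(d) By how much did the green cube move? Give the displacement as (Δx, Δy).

(-2.0, -2.2)

The green cube was at about (6.1, 4.5) and moved to about (4.1, 2.3).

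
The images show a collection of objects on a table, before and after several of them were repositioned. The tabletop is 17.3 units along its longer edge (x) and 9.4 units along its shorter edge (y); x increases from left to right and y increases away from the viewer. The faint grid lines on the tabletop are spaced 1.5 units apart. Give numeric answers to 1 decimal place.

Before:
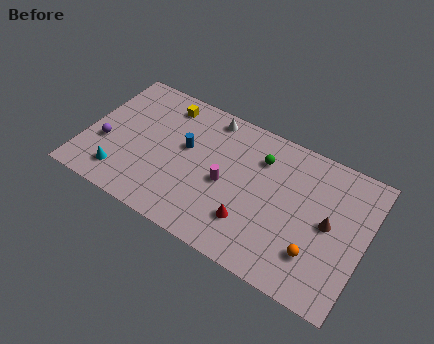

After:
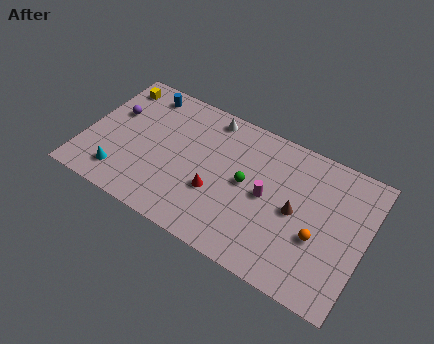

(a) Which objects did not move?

the white cone and the cyan cone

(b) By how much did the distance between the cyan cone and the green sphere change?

-1.5

Before: roughly 9.5 units apart; after: 8.0. That's 1.5 units closer together.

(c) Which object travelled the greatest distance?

the blue cylinder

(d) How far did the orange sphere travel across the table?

1.1

From (14.6, 2.5) to (14.6, 3.6), the orange sphere covered √(0.0² + 1.1²) ≈ 1.1 units.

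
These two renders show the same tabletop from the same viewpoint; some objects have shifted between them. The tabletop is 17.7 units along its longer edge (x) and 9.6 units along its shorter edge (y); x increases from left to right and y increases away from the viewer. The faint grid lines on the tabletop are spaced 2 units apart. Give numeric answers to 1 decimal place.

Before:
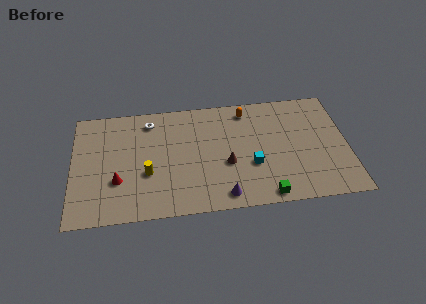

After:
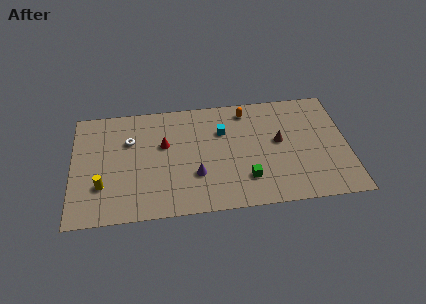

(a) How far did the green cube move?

1.9

From (12.3, 0.9) to (11.1, 2.4), the green cube covered √(1.2² + 1.5²) ≈ 1.9 units.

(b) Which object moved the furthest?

the red cone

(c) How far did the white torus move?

2.0

The white torus moved from about (5.0, 8.0) to (3.7, 6.5), a distance of √(1.3² + 1.5²) ≈ 2.0.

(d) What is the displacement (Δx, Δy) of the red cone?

(3.0, 2.7)

The red cone was at about (2.9, 3.2) and moved to about (5.9, 5.9).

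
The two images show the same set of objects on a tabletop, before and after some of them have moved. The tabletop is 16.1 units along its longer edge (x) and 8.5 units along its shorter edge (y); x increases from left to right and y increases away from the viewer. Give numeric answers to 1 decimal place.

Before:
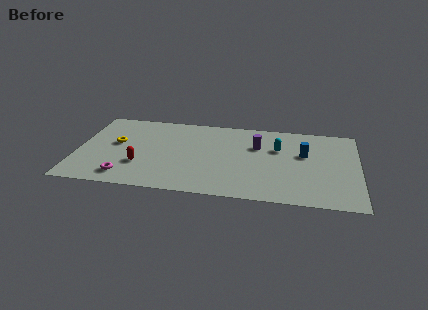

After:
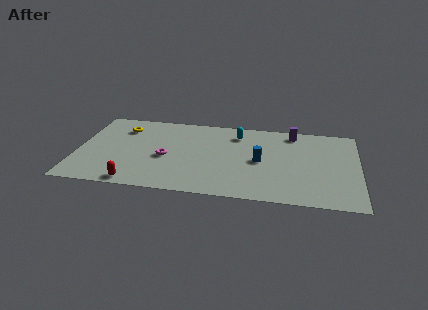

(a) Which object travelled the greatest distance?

the magenta torus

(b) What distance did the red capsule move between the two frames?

1.9

The red capsule was near (3.7, 2.7) before and (3.5, 0.8) after, so it travelled √(0.2² + 1.9²) ≈ 1.9 units.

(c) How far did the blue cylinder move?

2.7

From (13.0, 5.2) to (10.5, 4.1), the blue cylinder covered √(2.5² + 1.1²) ≈ 2.7 units.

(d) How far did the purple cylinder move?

2.6

The purple cylinder moved from about (10.3, 5.7) to (12.3, 7.4), a distance of √(2.0² + 1.7²) ≈ 2.6.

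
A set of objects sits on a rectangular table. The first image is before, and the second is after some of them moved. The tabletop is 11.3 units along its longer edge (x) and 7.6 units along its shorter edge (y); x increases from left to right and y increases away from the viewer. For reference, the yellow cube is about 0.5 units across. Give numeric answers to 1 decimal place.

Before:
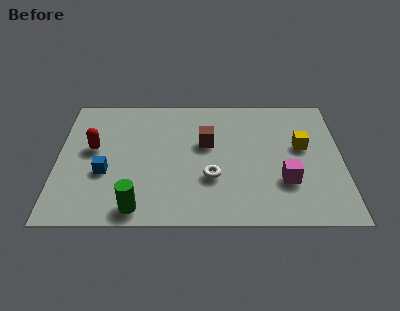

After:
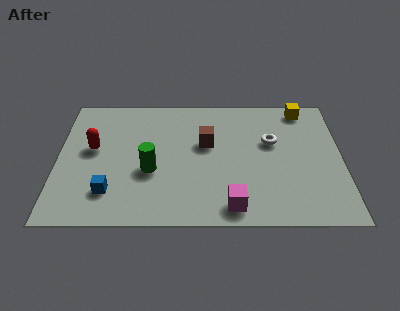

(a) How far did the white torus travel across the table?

3.2

From (6.1, 2.6) to (8.5, 4.7), the white torus covered √(2.4² + 2.1²) ≈ 3.2 units.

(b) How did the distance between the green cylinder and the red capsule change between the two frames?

-1.2

The distance was about 3.8 in the first image and 2.6 in the second, so they moved 1.2 units closer together.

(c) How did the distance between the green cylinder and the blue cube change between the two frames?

-0.4

The distance was about 2.4 in the first image and 2.0 in the second, so they moved 0.4 units closer together.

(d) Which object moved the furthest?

the white torus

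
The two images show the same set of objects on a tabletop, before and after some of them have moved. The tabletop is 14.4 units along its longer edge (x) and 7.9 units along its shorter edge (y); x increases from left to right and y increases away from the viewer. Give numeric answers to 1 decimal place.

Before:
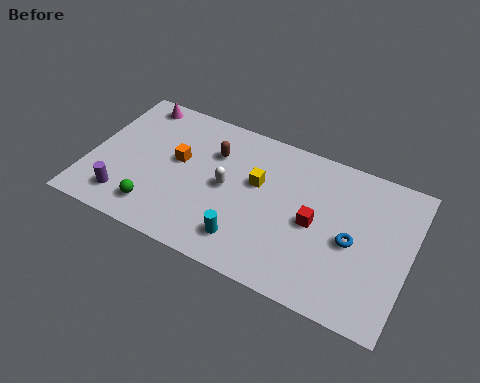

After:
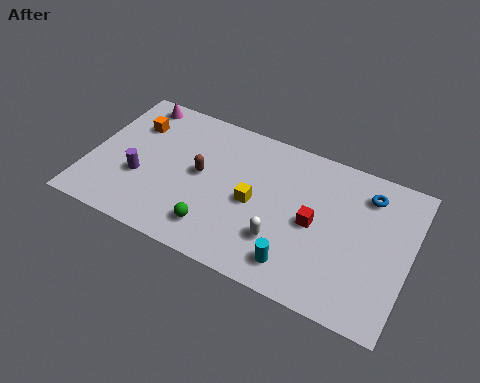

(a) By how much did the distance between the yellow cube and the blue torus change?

+0.9

They were about 4.6 units apart before and 5.5 after — 0.9 units further apart.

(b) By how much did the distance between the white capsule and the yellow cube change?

+0.5

Before: roughly 1.5 units apart; after: 2.0. That's 0.5 units further apart.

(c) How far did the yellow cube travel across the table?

1.1

The yellow cube was near (7.5, 4.8) before and (7.5, 3.7) after, so it travelled √(0.0² + 1.1²) ≈ 1.1 units.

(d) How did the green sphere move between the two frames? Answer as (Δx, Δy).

(2.7, 0.1)

The green sphere started near (3.3, 1.5) and ended near (6.0, 1.6).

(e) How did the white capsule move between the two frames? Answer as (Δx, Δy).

(2.7, -1.7)

The white capsule started near (6.2, 4.0) and ended near (8.9, 2.3).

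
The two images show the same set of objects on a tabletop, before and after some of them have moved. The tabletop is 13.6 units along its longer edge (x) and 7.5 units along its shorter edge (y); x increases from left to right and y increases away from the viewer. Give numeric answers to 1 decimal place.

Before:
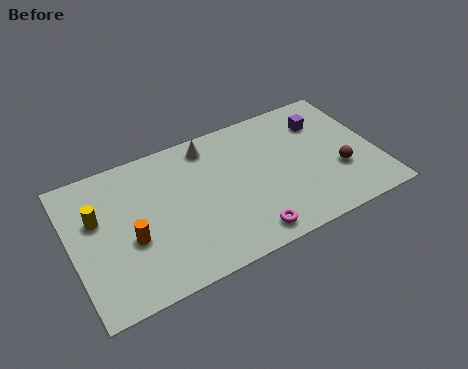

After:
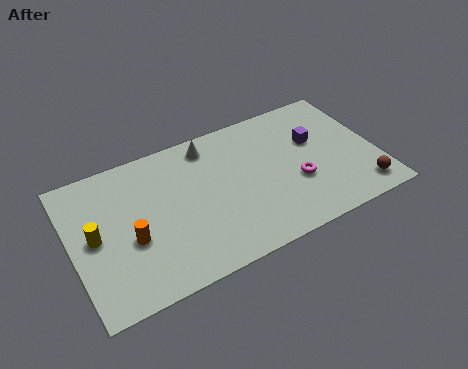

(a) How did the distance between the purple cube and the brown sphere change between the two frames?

+0.8

The distance was about 3.0 in the first image and 3.8 in the second, so they moved 0.8 units further apart.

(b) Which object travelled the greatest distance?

the magenta torus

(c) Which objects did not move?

the orange cylinder and the white cone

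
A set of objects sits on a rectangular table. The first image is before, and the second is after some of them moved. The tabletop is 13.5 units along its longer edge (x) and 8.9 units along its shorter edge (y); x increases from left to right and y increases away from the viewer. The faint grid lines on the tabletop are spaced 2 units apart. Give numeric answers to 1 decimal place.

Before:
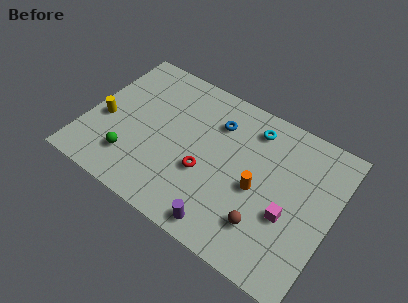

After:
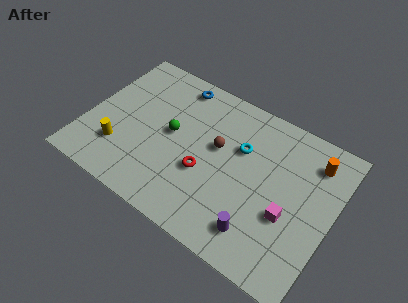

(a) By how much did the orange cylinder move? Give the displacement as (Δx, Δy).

(2.6, 3.1)

The orange cylinder started near (9.5, 4.0) and ended near (12.1, 7.1).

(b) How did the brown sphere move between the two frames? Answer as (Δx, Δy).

(-3.1, 3.0)

The brown sphere was at about (10.2, 2.2) and moved to about (7.1, 5.2).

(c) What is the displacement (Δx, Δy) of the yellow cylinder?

(1.1, -1.3)

The yellow cylinder was at about (1.0, 3.7) and moved to about (2.1, 2.4).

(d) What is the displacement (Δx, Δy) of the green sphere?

(1.8, 2.6)

From the two frames, the green sphere sits at roughly (2.8, 2.1) before and (4.6, 4.7) after.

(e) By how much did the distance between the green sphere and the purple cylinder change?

+0.7

They were about 5.5 units apart before and 6.2 after — 0.7 units further apart.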